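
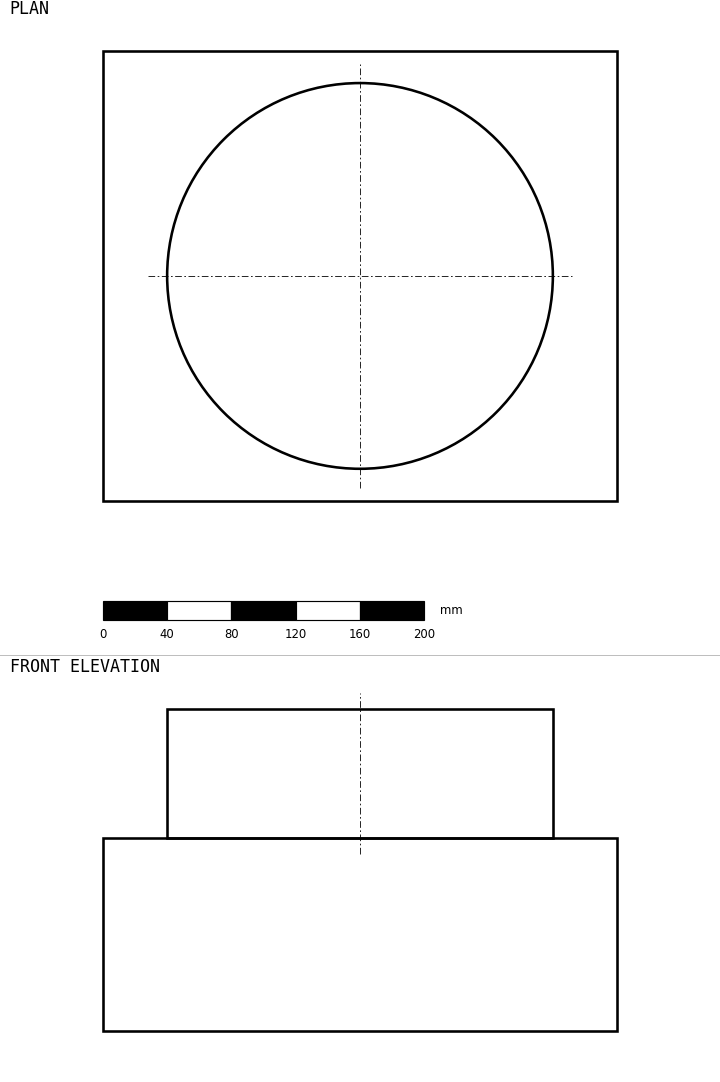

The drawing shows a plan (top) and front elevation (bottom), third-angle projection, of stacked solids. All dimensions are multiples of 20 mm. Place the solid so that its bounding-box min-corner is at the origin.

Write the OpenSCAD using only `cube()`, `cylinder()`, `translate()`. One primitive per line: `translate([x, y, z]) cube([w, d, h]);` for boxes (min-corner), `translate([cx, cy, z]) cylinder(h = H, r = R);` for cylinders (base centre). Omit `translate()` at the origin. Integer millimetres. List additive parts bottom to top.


cube([320, 280, 120]);
translate([160, 140, 120]) cylinder(h = 80, r = 120);


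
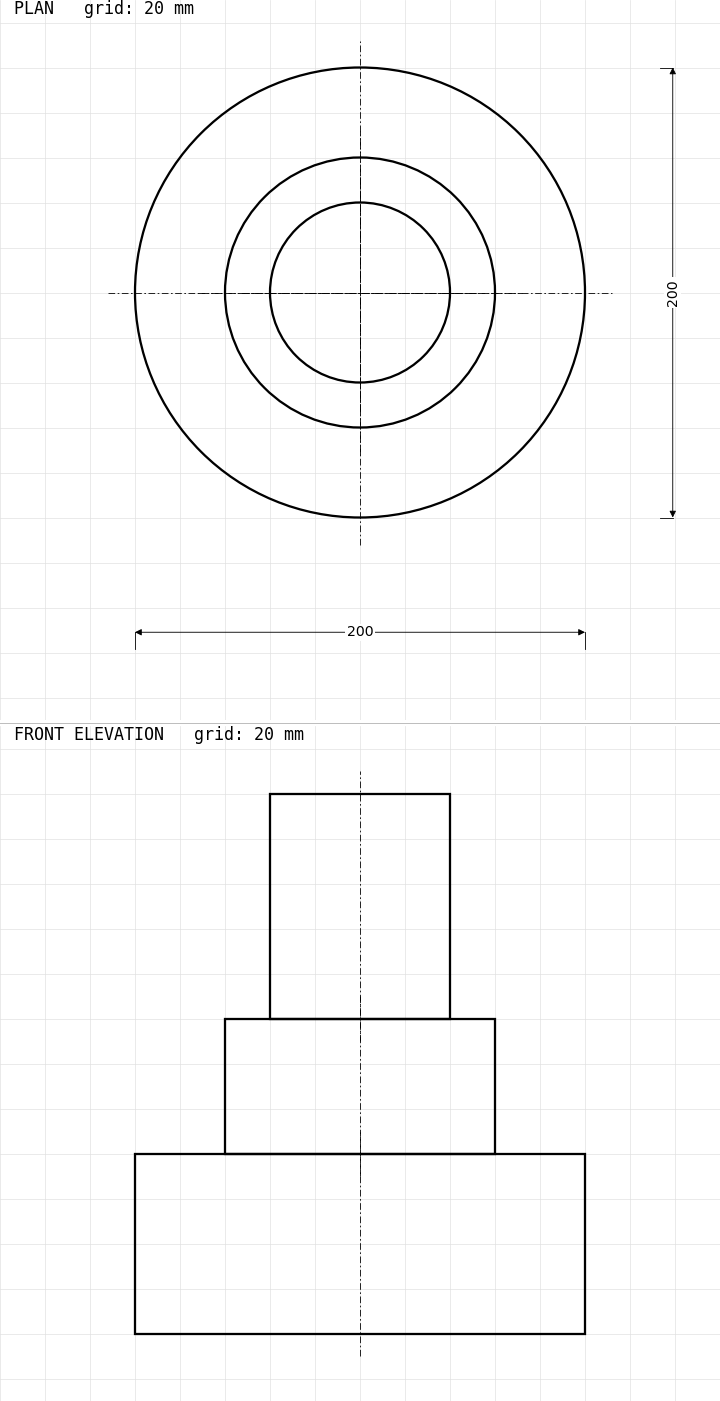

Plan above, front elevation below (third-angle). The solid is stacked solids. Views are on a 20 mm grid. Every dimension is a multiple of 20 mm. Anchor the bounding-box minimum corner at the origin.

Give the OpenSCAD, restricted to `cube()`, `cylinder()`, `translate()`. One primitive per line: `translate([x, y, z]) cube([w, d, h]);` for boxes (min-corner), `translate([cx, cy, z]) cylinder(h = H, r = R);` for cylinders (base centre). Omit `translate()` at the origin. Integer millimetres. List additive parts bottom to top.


translate([100, 100, 0]) cylinder(h = 80, r = 100);
translate([100, 100, 80]) cylinder(h = 60, r = 60);
translate([100, 100, 140]) cylinder(h = 100, r = 40);


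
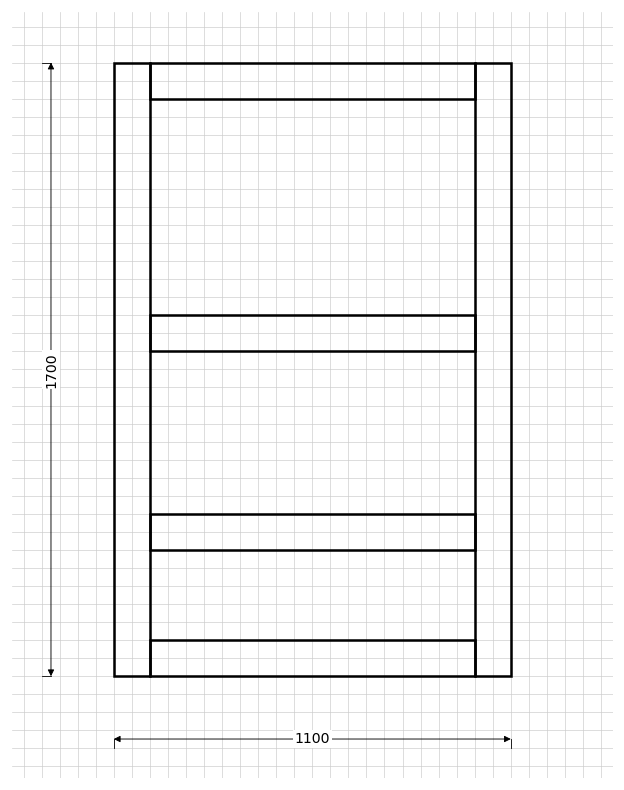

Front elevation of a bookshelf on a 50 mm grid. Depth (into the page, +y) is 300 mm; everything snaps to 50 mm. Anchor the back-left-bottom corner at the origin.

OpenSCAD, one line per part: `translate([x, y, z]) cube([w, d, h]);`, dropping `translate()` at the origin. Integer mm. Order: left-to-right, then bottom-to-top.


cube([100, 300, 1700]);
translate([100, 0, 0]) cube([900, 300, 100]);
translate([100, 0, 350]) cube([900, 300, 100]);
translate([100, 0, 900]) cube([900, 300, 100]);
translate([100, 0, 1600]) cube([900, 300, 100]);
translate([1000, 0, 0]) cube([100, 300, 1700]);


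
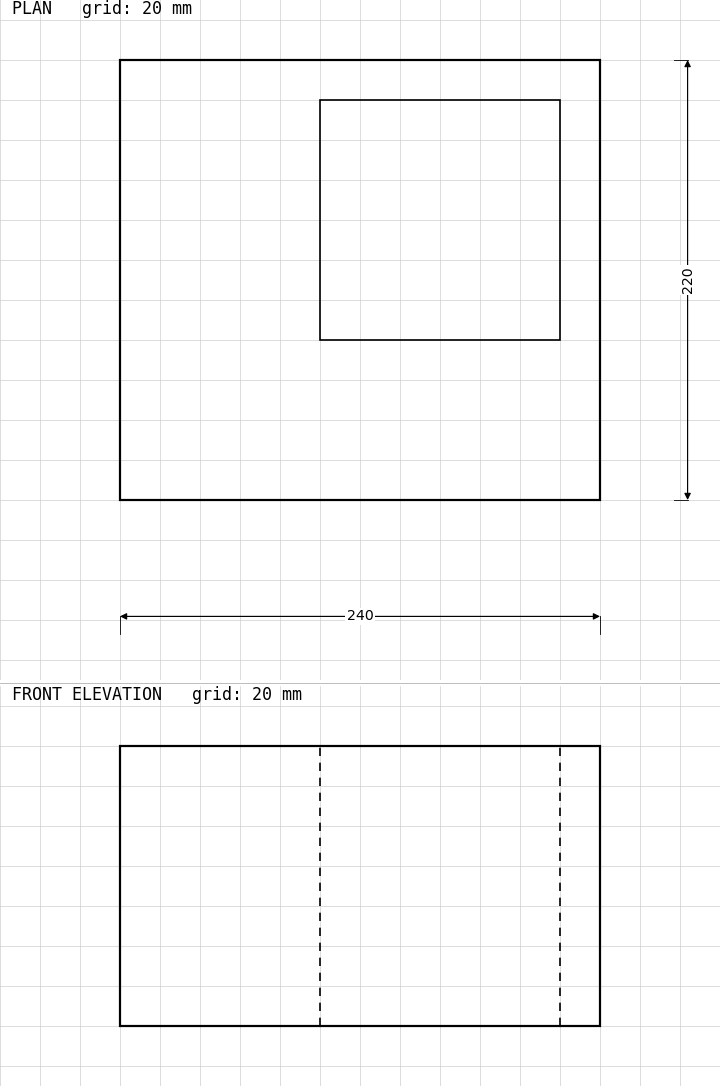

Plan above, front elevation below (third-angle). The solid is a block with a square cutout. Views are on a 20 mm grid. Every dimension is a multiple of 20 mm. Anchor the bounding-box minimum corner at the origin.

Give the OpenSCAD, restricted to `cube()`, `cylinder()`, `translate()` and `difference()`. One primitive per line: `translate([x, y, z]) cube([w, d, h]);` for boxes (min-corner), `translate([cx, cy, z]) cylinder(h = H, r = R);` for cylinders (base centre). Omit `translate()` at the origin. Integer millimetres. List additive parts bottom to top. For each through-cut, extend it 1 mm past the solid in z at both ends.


difference() {
  cube([240, 220, 140]);
  translate([100, 80, -1]) cube([120, 120, 142]);
}


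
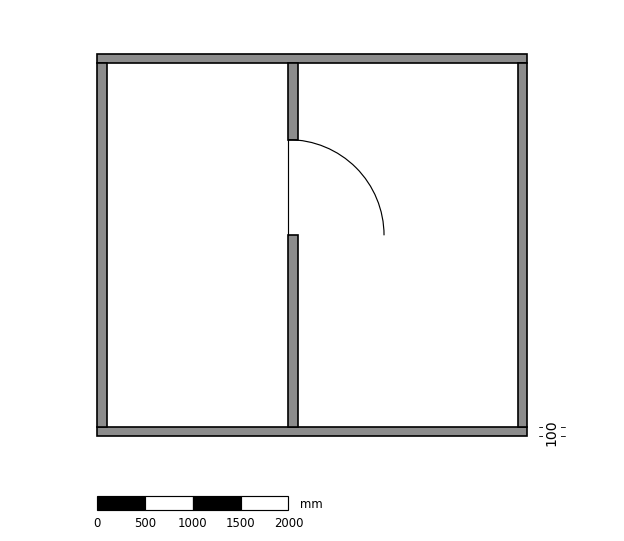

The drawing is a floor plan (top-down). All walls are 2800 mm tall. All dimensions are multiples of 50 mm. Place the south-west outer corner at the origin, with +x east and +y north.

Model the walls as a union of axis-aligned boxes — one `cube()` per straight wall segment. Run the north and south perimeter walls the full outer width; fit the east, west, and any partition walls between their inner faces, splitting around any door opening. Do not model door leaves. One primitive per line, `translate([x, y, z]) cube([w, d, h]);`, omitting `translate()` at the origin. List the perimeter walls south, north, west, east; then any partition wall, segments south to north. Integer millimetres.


cube([4500, 100, 2800]);
translate([0, 3900, 0]) cube([4500, 100, 2800]);
translate([0, 100, 0]) cube([100, 3800, 2800]);
translate([4400, 100, 0]) cube([100, 3800, 2800]);
translate([2000, 100, 0]) cube([100, 2000, 2800]);
translate([2000, 3100, 0]) cube([100, 800, 2800]);


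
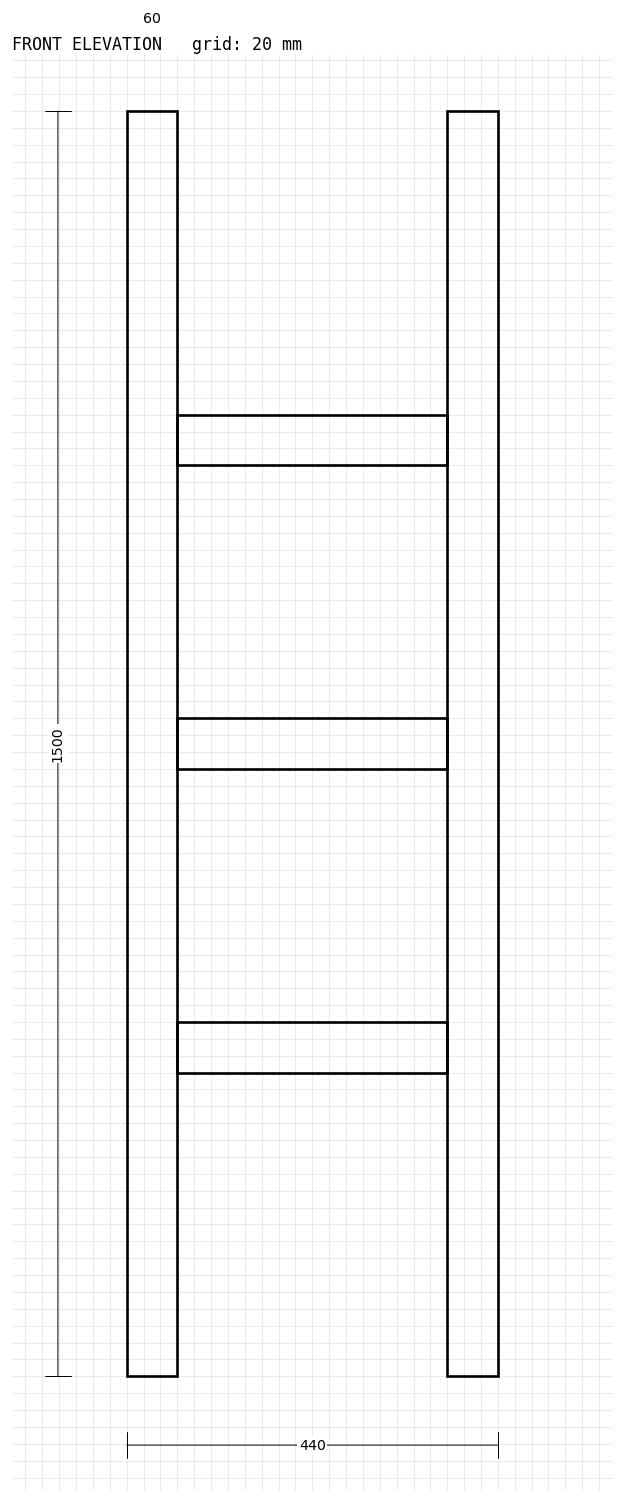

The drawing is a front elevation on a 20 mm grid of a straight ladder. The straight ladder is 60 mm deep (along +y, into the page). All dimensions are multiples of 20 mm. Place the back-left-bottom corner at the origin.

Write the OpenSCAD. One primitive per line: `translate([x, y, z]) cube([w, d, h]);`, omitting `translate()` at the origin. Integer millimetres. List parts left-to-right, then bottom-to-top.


cube([60, 60, 1500]);
translate([60, 0, 360]) cube([320, 60, 60]);
translate([60, 0, 720]) cube([320, 60, 60]);
translate([60, 0, 1080]) cube([320, 60, 60]);
translate([380, 0, 0]) cube([60, 60, 1500]);


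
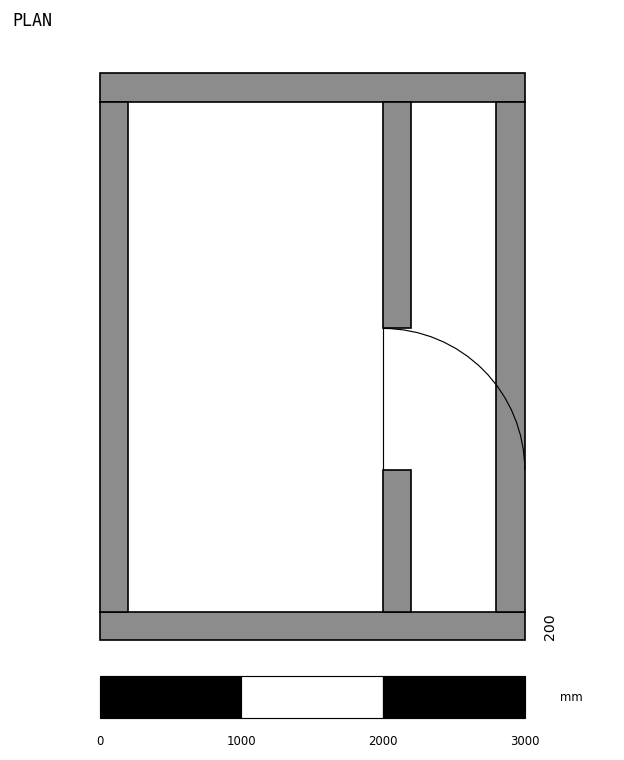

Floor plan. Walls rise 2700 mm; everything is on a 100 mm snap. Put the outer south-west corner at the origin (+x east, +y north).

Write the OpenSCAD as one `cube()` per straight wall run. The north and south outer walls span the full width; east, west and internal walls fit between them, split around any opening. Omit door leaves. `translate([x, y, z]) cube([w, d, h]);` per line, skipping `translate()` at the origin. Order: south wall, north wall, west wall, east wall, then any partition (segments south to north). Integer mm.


cube([3000, 200, 2700]);
translate([0, 3800, 0]) cube([3000, 200, 2700]);
translate([0, 200, 0]) cube([200, 3600, 2700]);
translate([2800, 200, 0]) cube([200, 3600, 2700]);
translate([2000, 200, 0]) cube([200, 1000, 2700]);
translate([2000, 2200, 0]) cube([200, 1600, 2700]);


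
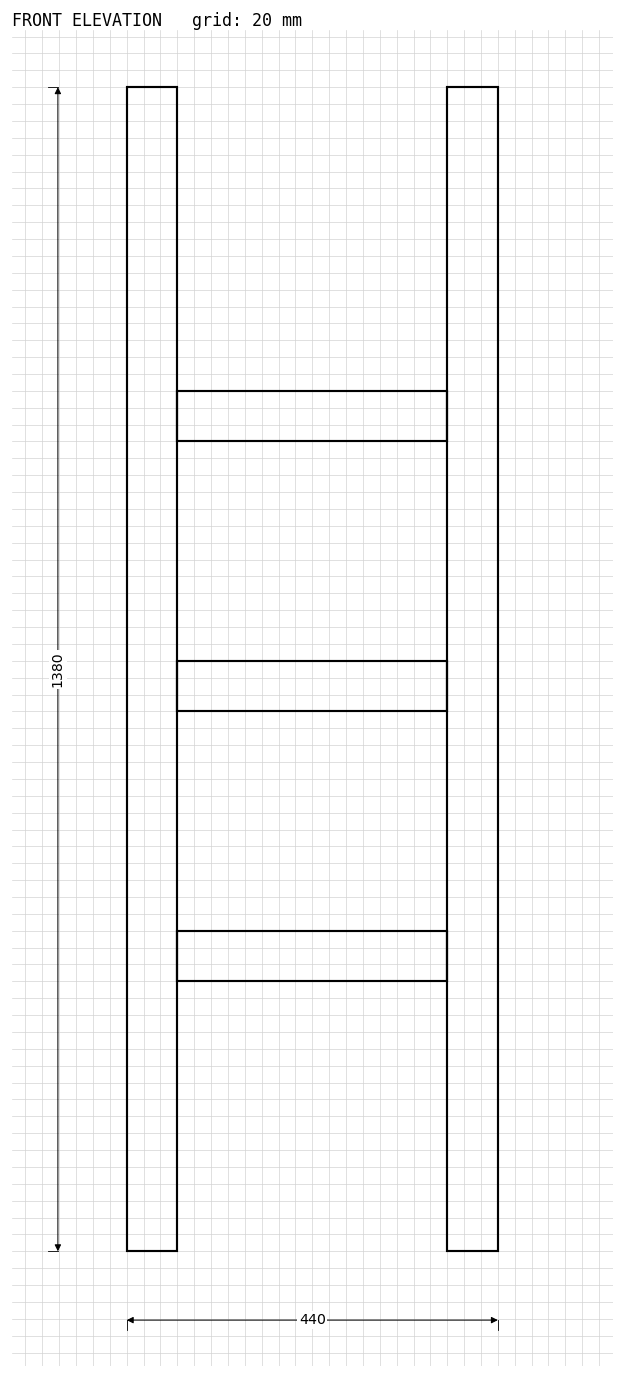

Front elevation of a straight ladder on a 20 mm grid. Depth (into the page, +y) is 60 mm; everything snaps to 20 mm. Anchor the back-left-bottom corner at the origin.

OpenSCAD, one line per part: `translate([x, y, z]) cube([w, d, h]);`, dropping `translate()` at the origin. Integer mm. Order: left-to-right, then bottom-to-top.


cube([60, 60, 1380]);
translate([60, 0, 320]) cube([320, 60, 60]);
translate([60, 0, 640]) cube([320, 60, 60]);
translate([60, 0, 960]) cube([320, 60, 60]);
translate([380, 0, 0]) cube([60, 60, 1380]);


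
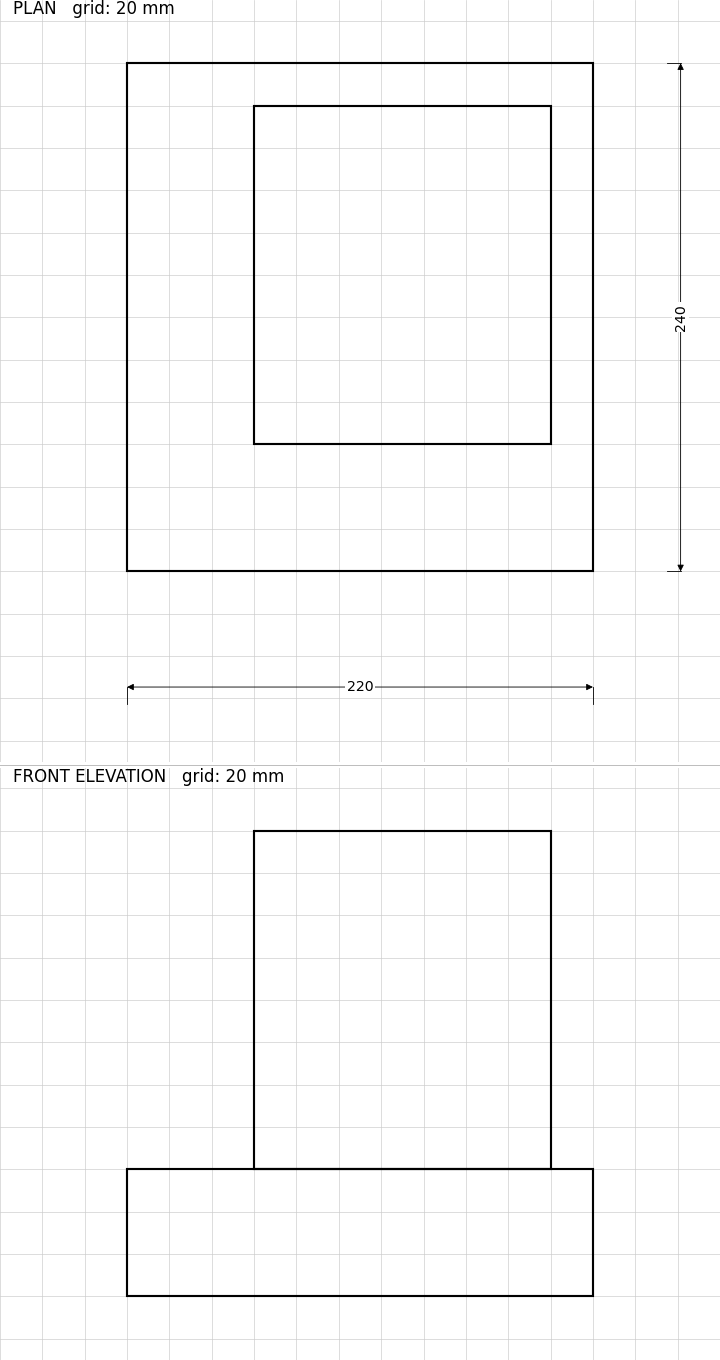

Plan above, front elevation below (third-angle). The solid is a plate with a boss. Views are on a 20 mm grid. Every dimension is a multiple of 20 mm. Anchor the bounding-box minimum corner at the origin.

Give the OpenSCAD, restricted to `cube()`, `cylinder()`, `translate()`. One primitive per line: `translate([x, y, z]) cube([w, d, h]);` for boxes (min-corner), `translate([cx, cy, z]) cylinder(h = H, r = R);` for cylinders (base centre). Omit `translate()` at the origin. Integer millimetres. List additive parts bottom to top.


cube([220, 240, 60]);
translate([60, 60, 60]) cube([140, 160, 160]);


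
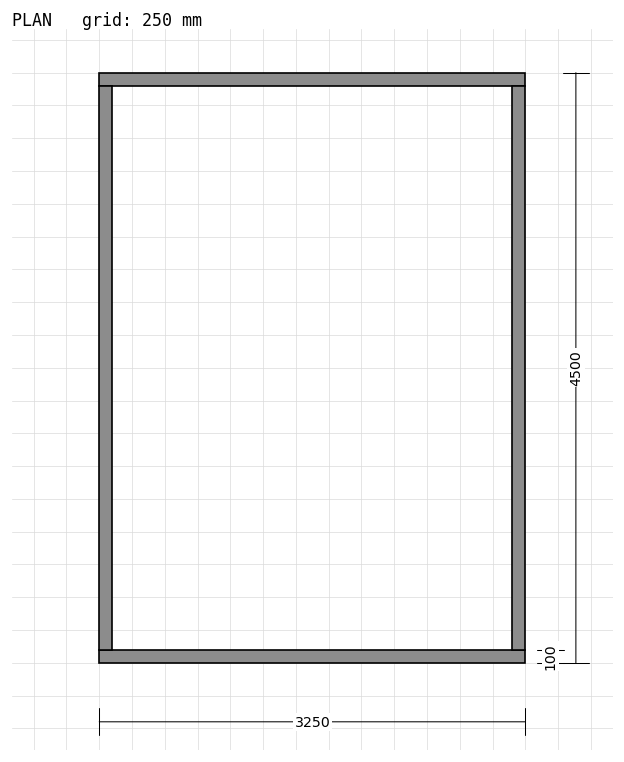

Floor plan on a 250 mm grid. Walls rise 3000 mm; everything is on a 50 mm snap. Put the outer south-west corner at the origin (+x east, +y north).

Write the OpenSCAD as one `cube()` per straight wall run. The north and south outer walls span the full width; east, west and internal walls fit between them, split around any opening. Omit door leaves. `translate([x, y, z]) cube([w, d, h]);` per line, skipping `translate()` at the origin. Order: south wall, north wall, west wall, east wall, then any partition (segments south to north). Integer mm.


cube([3250, 100, 3000]);
translate([0, 4400, 0]) cube([3250, 100, 3000]);
translate([0, 100, 0]) cube([100, 4300, 3000]);
translate([3150, 100, 0]) cube([100, 4300, 3000]);


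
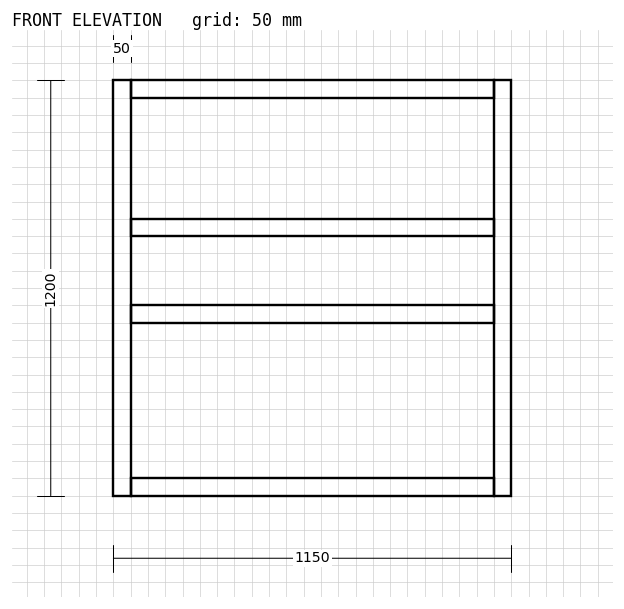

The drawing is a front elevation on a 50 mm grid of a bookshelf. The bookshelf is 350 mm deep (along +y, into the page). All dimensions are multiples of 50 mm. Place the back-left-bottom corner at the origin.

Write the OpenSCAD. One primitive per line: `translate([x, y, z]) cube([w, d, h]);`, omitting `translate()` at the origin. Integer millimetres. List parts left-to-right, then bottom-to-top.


cube([50, 350, 1200]);
translate([50, 0, 0]) cube([1050, 350, 50]);
translate([50, 0, 500]) cube([1050, 350, 50]);
translate([50, 0, 750]) cube([1050, 350, 50]);
translate([50, 0, 1150]) cube([1050, 350, 50]);
translate([1100, 0, 0]) cube([50, 350, 1200]);


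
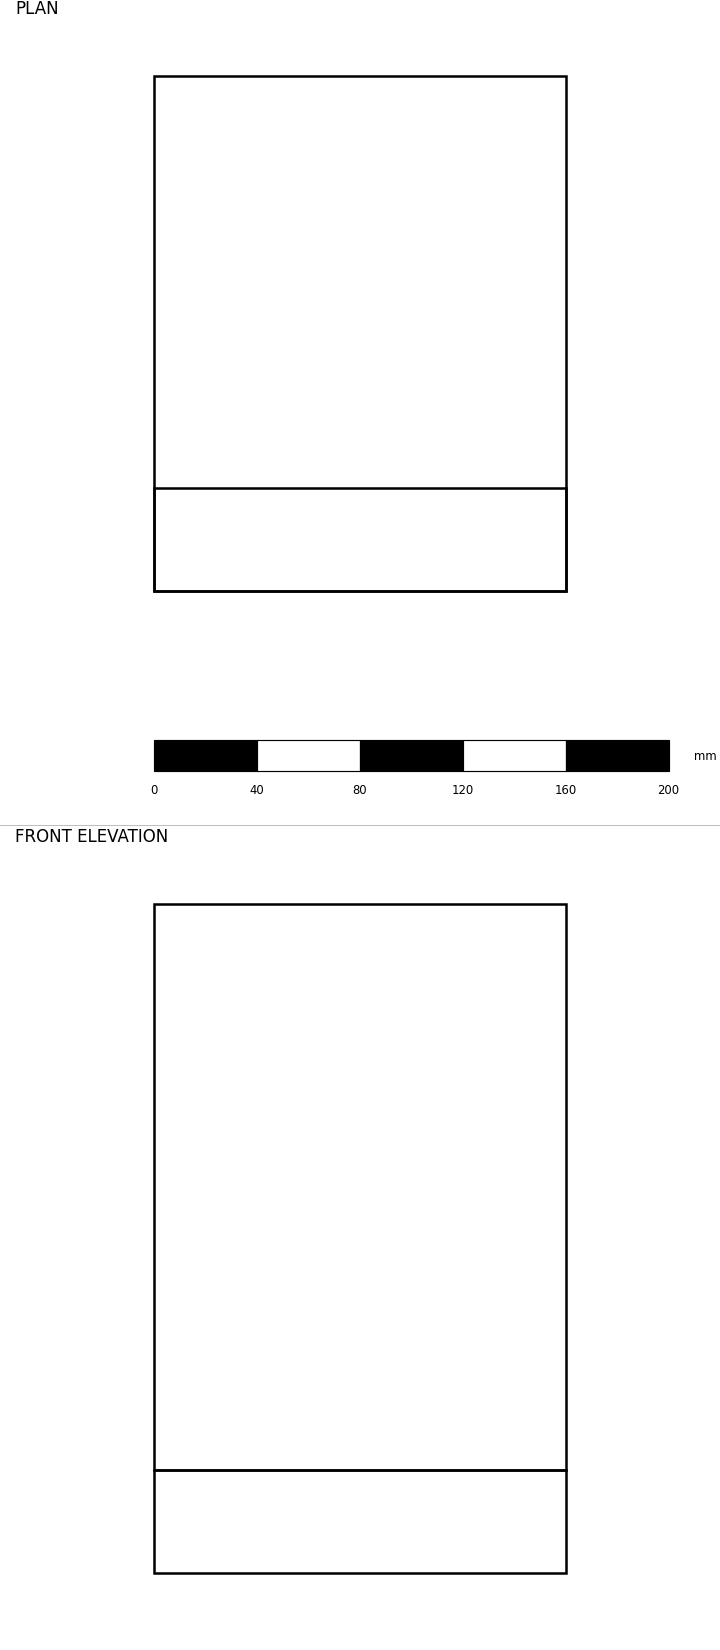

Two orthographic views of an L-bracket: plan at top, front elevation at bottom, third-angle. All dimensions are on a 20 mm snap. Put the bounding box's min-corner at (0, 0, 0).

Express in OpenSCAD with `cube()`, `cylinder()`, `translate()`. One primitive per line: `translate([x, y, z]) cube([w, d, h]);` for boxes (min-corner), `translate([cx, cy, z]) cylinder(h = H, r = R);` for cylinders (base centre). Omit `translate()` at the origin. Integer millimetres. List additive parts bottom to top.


cube([160, 200, 40]);
translate([0, 0, 40]) cube([160, 40, 220]);


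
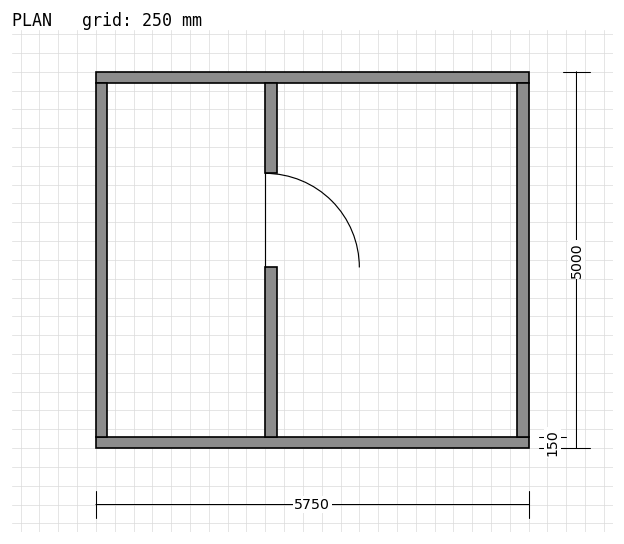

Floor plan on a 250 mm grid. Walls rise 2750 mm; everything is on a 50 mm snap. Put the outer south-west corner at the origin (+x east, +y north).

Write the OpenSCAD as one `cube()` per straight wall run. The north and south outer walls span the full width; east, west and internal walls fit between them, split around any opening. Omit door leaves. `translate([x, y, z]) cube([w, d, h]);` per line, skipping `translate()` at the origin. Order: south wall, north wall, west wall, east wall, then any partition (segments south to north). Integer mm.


cube([5750, 150, 2750]);
translate([0, 4850, 0]) cube([5750, 150, 2750]);
translate([0, 150, 0]) cube([150, 4700, 2750]);
translate([5600, 150, 0]) cube([150, 4700, 2750]);
translate([2250, 150, 0]) cube([150, 2250, 2750]);
translate([2250, 3650, 0]) cube([150, 1200, 2750]);


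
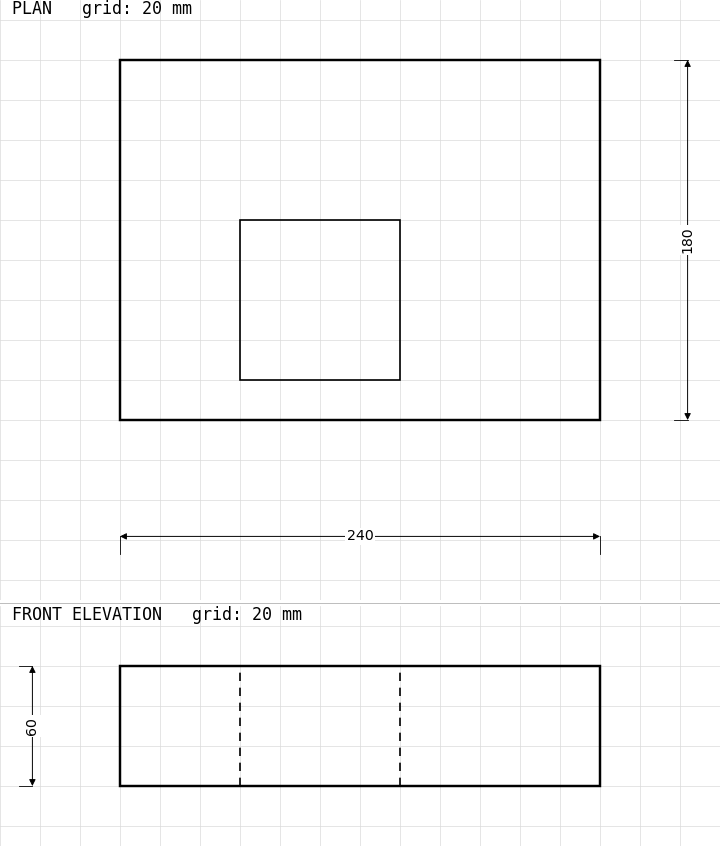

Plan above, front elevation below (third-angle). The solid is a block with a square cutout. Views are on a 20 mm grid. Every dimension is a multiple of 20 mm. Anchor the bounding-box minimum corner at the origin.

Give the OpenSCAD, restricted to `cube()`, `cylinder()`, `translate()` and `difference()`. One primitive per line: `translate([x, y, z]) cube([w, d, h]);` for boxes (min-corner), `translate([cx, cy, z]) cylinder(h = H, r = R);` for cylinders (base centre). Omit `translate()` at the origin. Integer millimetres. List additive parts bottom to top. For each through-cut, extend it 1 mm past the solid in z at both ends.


difference() {
  cube([240, 180, 60]);
  translate([60, 20, -1]) cube([80, 80, 62]);
}


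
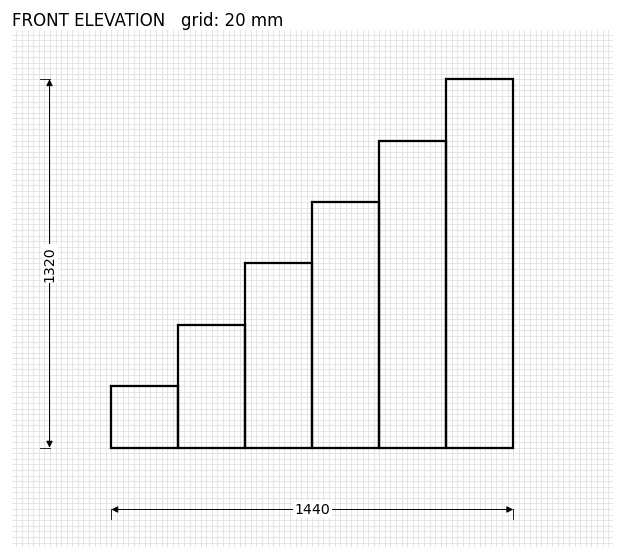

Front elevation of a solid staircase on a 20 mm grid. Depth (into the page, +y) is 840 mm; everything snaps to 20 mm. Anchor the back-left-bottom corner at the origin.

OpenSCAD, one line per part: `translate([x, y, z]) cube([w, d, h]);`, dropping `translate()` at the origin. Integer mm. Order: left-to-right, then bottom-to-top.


cube([240, 840, 220]);
translate([240, 0, 0]) cube([240, 840, 440]);
translate([480, 0, 0]) cube([240, 840, 660]);
translate([720, 0, 0]) cube([240, 840, 880]);
translate([960, 0, 0]) cube([240, 840, 1100]);
translate([1200, 0, 0]) cube([240, 840, 1320]);


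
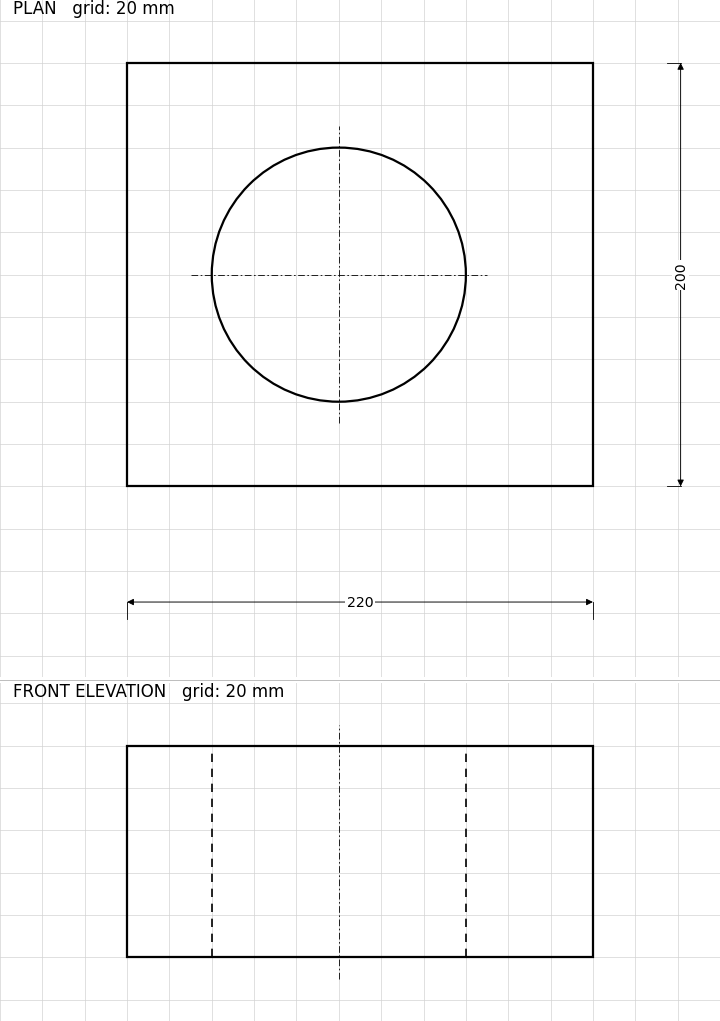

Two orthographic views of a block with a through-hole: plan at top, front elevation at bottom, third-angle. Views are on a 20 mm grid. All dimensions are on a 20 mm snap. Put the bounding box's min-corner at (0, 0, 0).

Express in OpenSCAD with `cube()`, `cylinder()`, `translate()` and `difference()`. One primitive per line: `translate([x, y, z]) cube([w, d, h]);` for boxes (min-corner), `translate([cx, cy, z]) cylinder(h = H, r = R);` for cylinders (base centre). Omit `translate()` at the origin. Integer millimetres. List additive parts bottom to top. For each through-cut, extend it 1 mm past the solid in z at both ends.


difference() {
  cube([220, 200, 100]);
  translate([100, 100, -1]) cylinder(h = 102, r = 60);
}


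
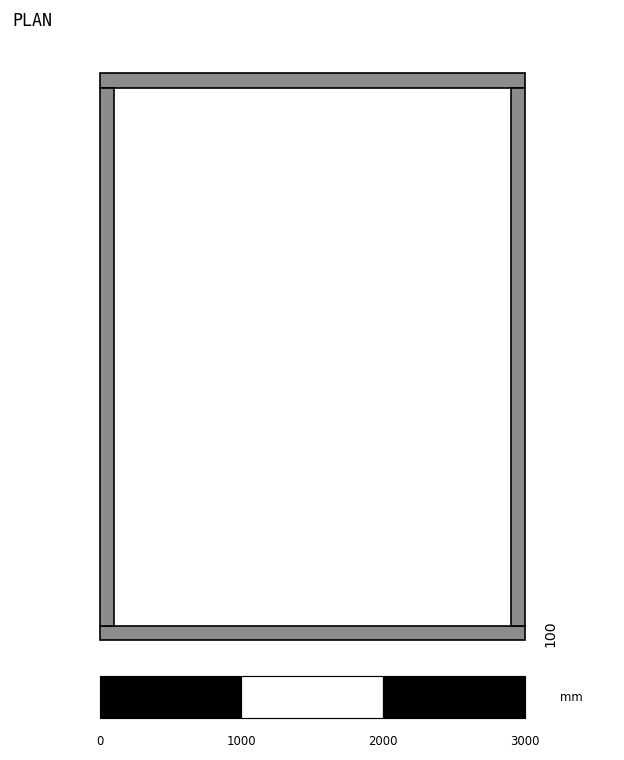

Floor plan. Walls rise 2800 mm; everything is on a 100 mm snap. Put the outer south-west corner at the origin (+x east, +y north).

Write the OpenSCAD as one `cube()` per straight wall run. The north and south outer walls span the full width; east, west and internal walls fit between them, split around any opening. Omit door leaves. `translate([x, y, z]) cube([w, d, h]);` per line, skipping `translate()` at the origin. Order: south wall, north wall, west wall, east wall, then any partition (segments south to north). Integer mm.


cube([3000, 100, 2800]);
translate([0, 3900, 0]) cube([3000, 100, 2800]);
translate([0, 100, 0]) cube([100, 3800, 2800]);
translate([2900, 100, 0]) cube([100, 3800, 2800]);


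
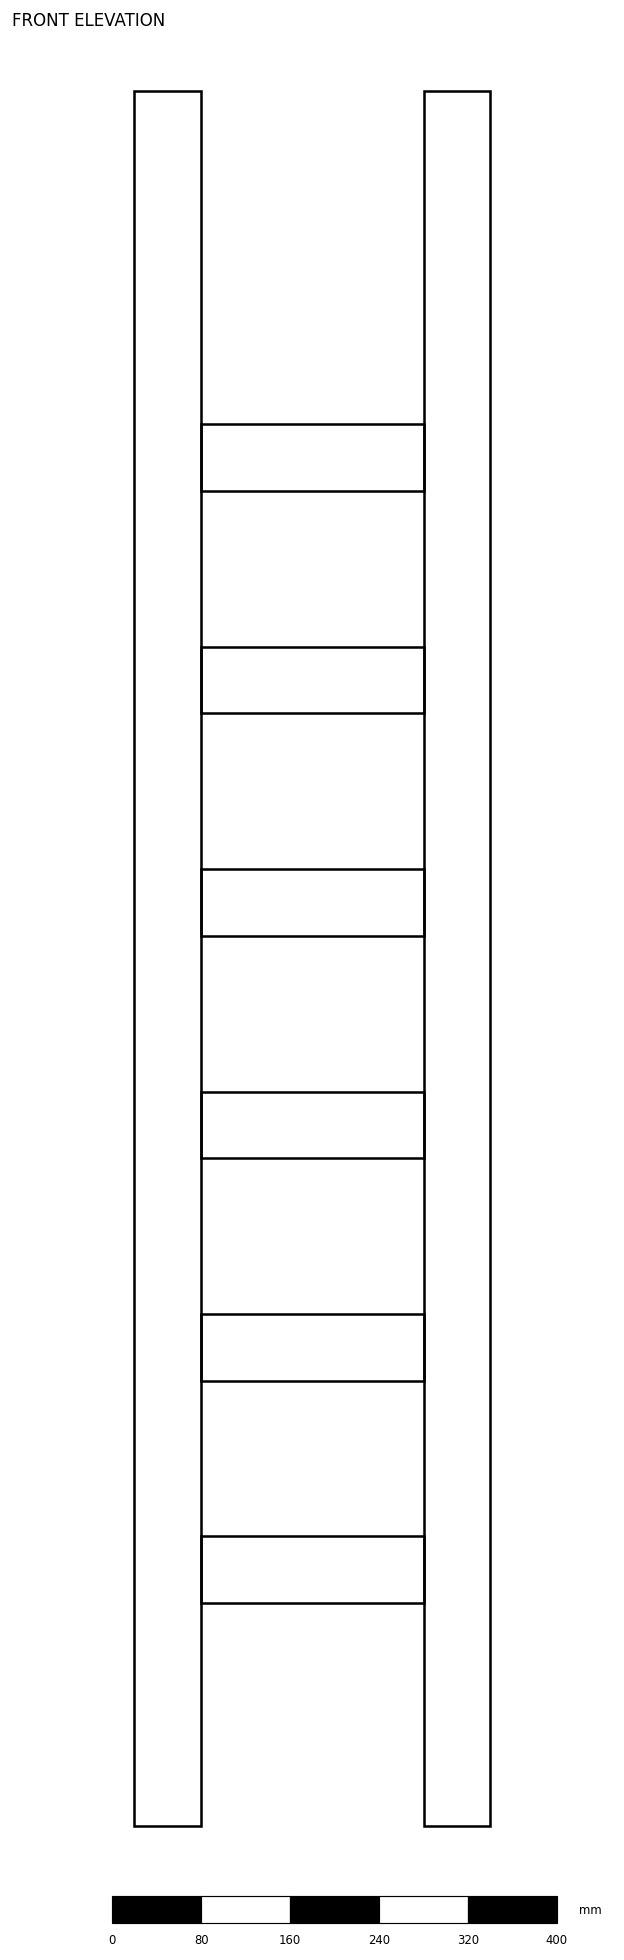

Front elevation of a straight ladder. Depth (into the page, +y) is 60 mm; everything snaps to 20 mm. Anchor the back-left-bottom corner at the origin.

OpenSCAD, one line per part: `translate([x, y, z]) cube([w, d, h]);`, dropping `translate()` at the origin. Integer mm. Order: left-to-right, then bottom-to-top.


cube([60, 60, 1560]);
translate([60, 0, 200]) cube([200, 60, 60]);
translate([60, 0, 400]) cube([200, 60, 60]);
translate([60, 0, 600]) cube([200, 60, 60]);
translate([60, 0, 800]) cube([200, 60, 60]);
translate([60, 0, 1000]) cube([200, 60, 60]);
translate([60, 0, 1200]) cube([200, 60, 60]);
translate([260, 0, 0]) cube([60, 60, 1560]);


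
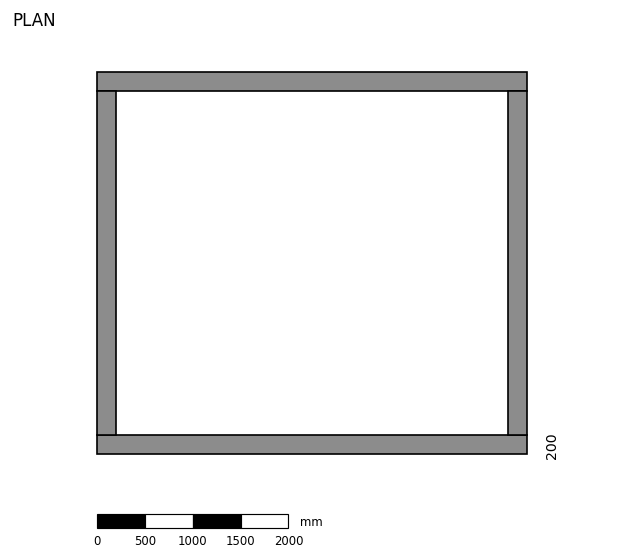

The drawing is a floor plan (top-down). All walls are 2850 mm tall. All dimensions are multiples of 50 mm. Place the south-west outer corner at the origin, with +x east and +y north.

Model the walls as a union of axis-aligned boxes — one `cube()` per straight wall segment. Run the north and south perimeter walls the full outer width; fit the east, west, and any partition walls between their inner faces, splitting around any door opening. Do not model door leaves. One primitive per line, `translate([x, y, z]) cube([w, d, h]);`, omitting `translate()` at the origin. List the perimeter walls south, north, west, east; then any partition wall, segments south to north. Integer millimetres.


cube([4500, 200, 2850]);
translate([0, 3800, 0]) cube([4500, 200, 2850]);
translate([0, 200, 0]) cube([200, 3600, 2850]);
translate([4300, 200, 0]) cube([200, 3600, 2850]);


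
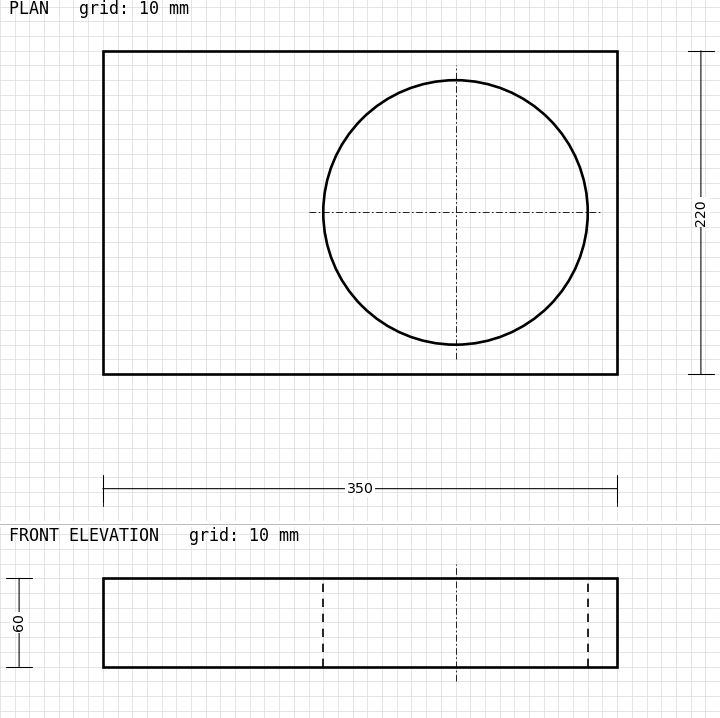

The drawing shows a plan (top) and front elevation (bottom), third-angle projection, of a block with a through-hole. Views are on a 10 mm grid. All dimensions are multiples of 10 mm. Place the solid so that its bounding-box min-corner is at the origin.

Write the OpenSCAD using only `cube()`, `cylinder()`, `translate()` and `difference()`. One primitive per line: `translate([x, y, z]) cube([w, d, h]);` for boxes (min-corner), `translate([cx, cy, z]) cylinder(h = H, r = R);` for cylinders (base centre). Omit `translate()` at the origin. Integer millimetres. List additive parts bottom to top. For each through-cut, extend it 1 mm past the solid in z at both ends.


difference() {
  cube([350, 220, 60]);
  translate([240, 110, -1]) cylinder(h = 62, r = 90);
}


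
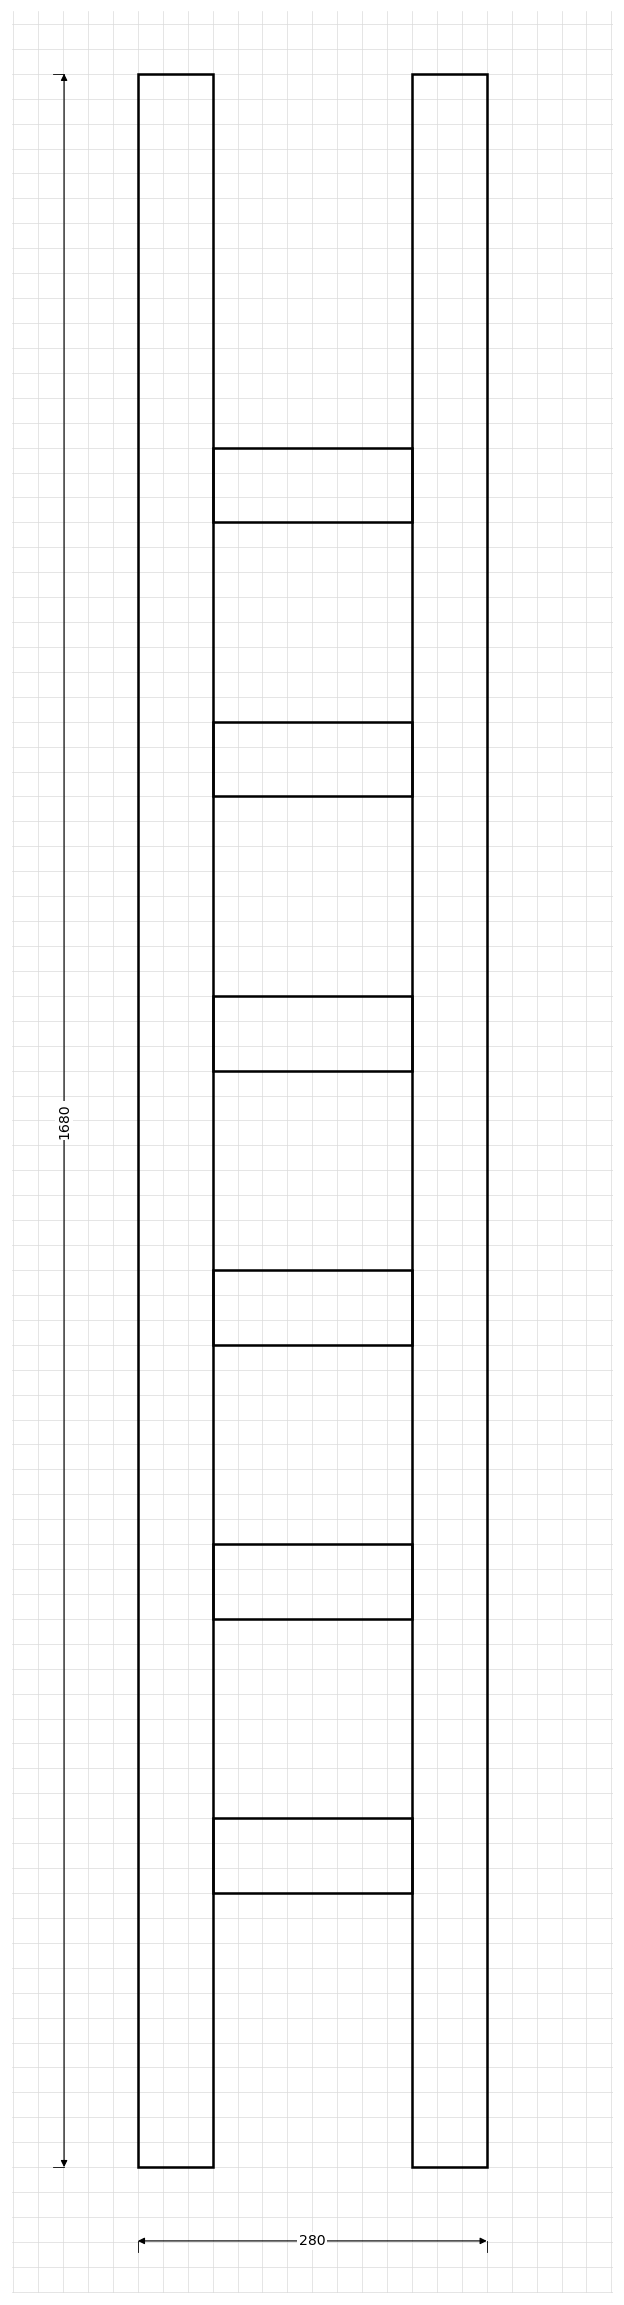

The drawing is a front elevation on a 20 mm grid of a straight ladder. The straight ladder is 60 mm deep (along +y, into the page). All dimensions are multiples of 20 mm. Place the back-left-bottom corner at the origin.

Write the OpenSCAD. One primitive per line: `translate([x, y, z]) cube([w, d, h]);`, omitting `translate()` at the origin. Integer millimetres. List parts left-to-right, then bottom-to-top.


cube([60, 60, 1680]);
translate([60, 0, 220]) cube([160, 60, 60]);
translate([60, 0, 440]) cube([160, 60, 60]);
translate([60, 0, 660]) cube([160, 60, 60]);
translate([60, 0, 880]) cube([160, 60, 60]);
translate([60, 0, 1100]) cube([160, 60, 60]);
translate([60, 0, 1320]) cube([160, 60, 60]);
translate([220, 0, 0]) cube([60, 60, 1680]);


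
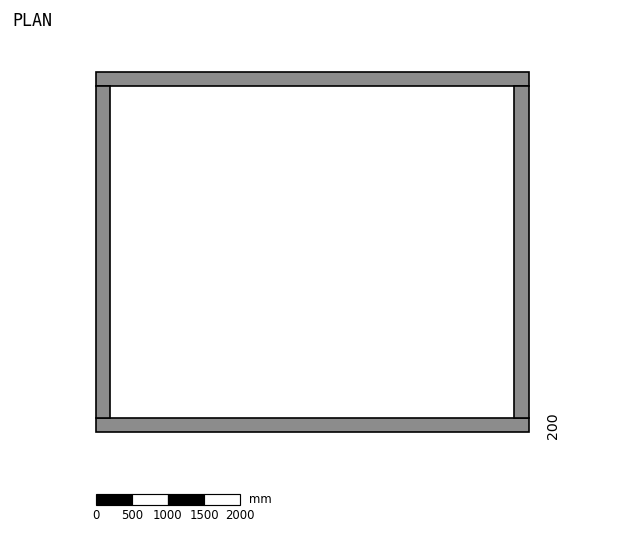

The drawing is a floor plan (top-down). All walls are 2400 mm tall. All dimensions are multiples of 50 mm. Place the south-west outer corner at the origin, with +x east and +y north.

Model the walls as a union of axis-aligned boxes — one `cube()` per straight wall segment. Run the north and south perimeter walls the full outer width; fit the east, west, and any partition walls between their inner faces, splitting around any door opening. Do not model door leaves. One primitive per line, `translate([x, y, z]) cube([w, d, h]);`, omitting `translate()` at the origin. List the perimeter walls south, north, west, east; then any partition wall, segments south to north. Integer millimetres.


cube([6000, 200, 2400]);
translate([0, 4800, 0]) cube([6000, 200, 2400]);
translate([0, 200, 0]) cube([200, 4600, 2400]);
translate([5800, 200, 0]) cube([200, 4600, 2400]);


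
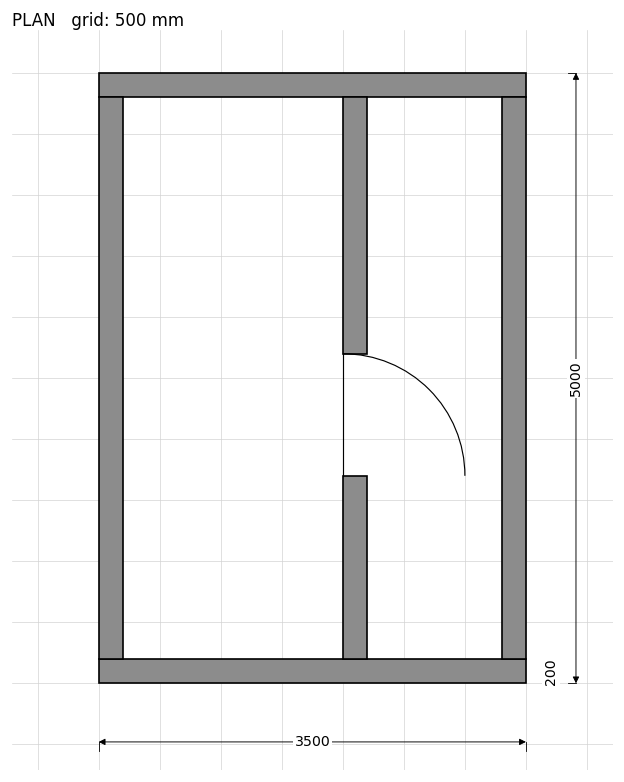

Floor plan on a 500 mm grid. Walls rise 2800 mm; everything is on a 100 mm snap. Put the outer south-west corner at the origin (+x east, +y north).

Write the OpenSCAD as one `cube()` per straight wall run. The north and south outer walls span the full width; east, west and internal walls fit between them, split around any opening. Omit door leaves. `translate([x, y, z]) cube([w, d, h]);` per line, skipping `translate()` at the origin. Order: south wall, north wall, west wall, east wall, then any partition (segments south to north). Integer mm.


cube([3500, 200, 2800]);
translate([0, 4800, 0]) cube([3500, 200, 2800]);
translate([0, 200, 0]) cube([200, 4600, 2800]);
translate([3300, 200, 0]) cube([200, 4600, 2800]);
translate([2000, 200, 0]) cube([200, 1500, 2800]);
translate([2000, 2700, 0]) cube([200, 2100, 2800]);


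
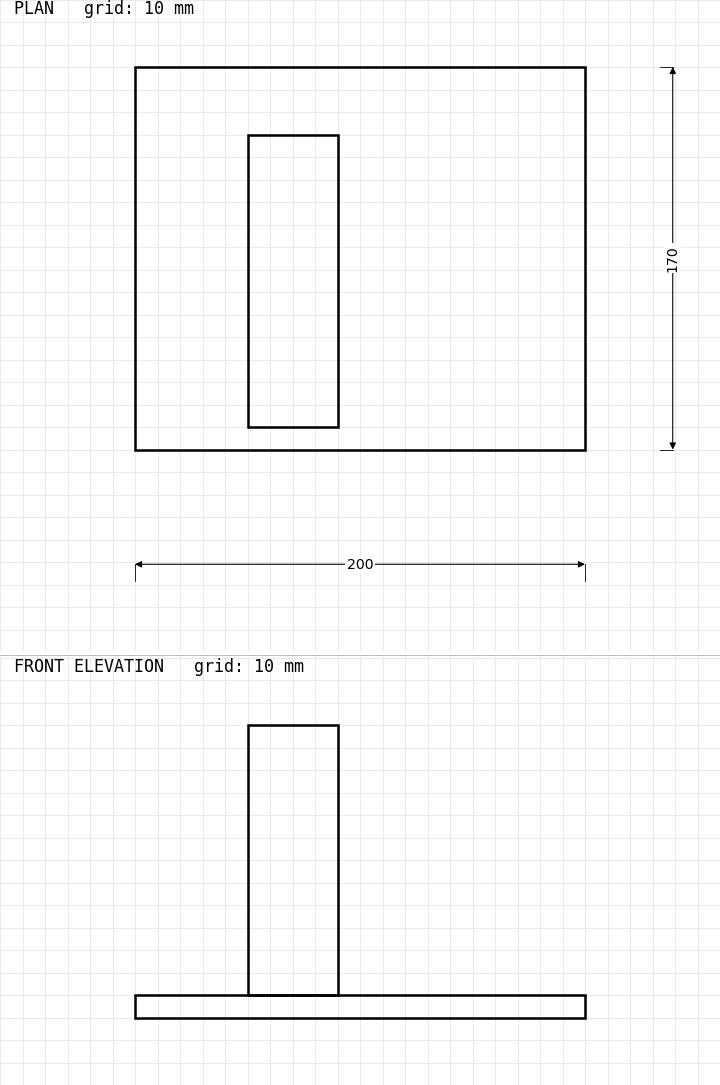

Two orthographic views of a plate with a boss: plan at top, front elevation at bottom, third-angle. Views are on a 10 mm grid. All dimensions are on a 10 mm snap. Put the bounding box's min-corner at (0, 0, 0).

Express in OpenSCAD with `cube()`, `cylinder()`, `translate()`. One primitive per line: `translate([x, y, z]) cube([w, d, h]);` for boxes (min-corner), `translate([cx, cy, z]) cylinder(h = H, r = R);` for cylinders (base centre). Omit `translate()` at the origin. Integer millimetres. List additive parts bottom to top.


cube([200, 170, 10]);
translate([50, 10, 10]) cube([40, 130, 120]);


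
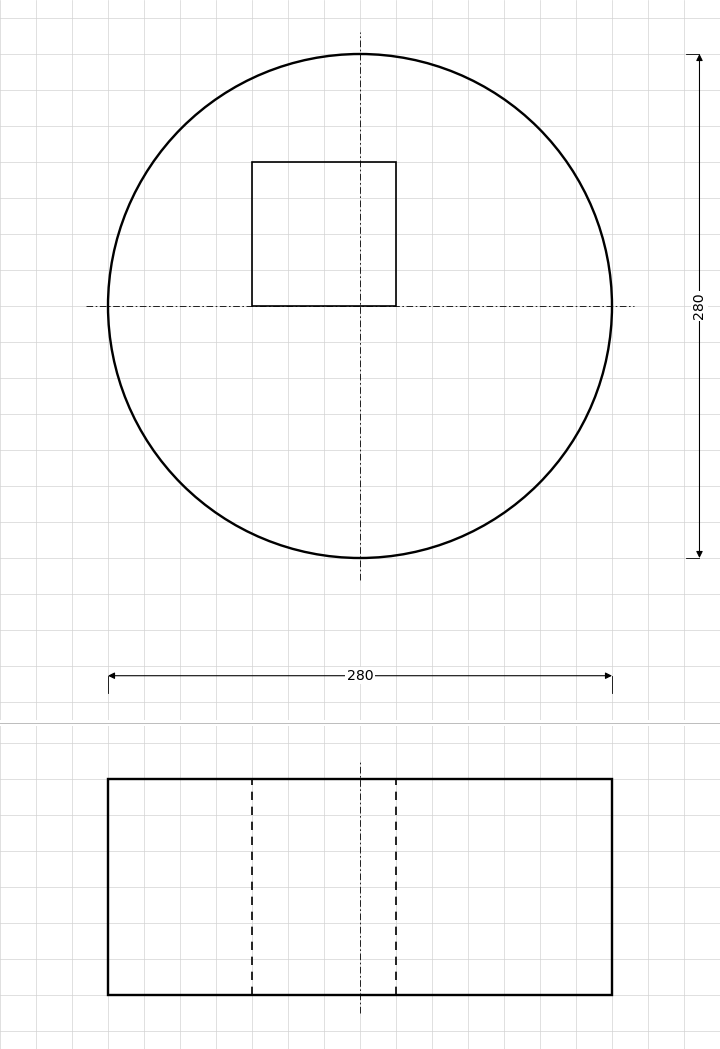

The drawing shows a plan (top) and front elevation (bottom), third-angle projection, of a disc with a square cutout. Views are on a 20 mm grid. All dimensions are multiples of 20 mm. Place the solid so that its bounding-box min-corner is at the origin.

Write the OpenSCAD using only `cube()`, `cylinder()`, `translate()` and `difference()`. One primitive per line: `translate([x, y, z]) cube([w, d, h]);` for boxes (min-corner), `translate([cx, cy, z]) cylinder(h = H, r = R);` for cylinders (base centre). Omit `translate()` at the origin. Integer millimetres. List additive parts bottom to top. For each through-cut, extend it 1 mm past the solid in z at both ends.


difference() {
  translate([140, 140, 0]) cylinder(h = 120, r = 140);
  translate([80, 140, -1]) cube([80, 80, 122]);
}


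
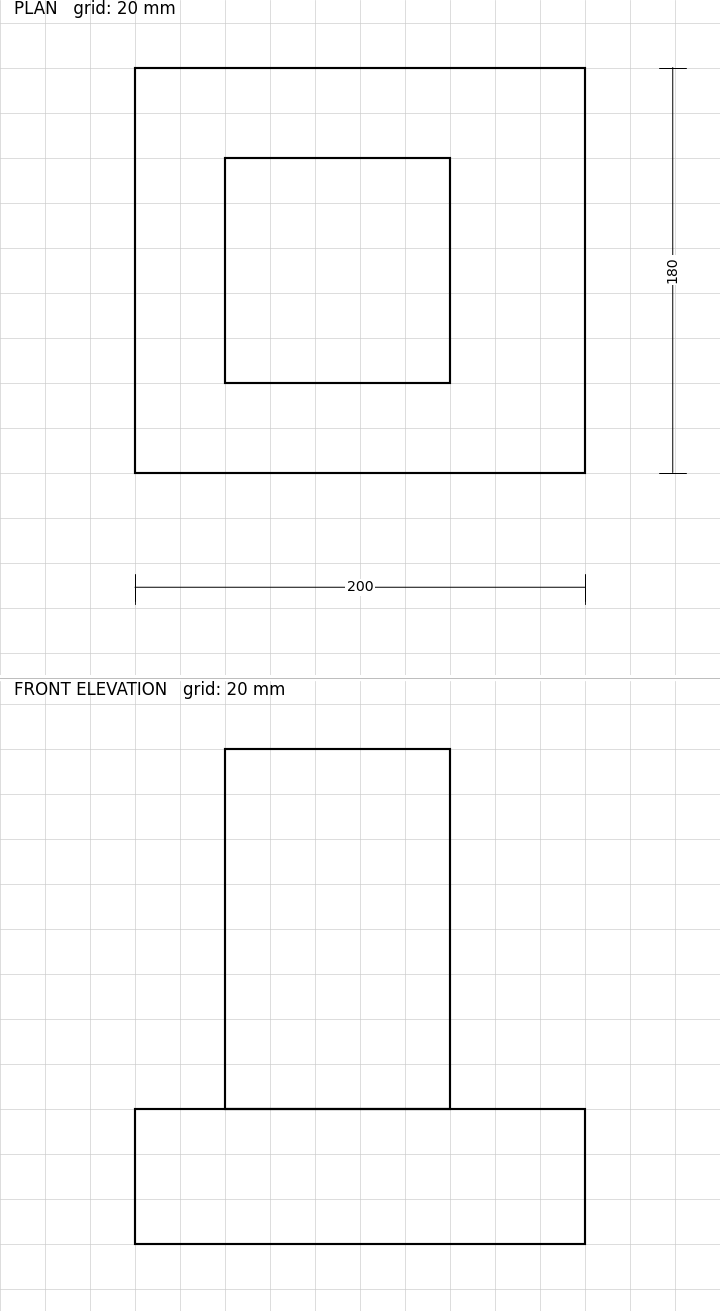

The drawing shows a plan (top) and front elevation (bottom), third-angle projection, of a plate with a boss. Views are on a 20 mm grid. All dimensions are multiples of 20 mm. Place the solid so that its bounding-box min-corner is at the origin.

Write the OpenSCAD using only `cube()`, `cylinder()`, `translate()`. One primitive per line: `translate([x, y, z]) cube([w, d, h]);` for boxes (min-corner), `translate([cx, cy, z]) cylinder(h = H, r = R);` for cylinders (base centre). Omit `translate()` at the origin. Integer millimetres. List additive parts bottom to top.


cube([200, 180, 60]);
translate([40, 40, 60]) cube([100, 100, 160]);


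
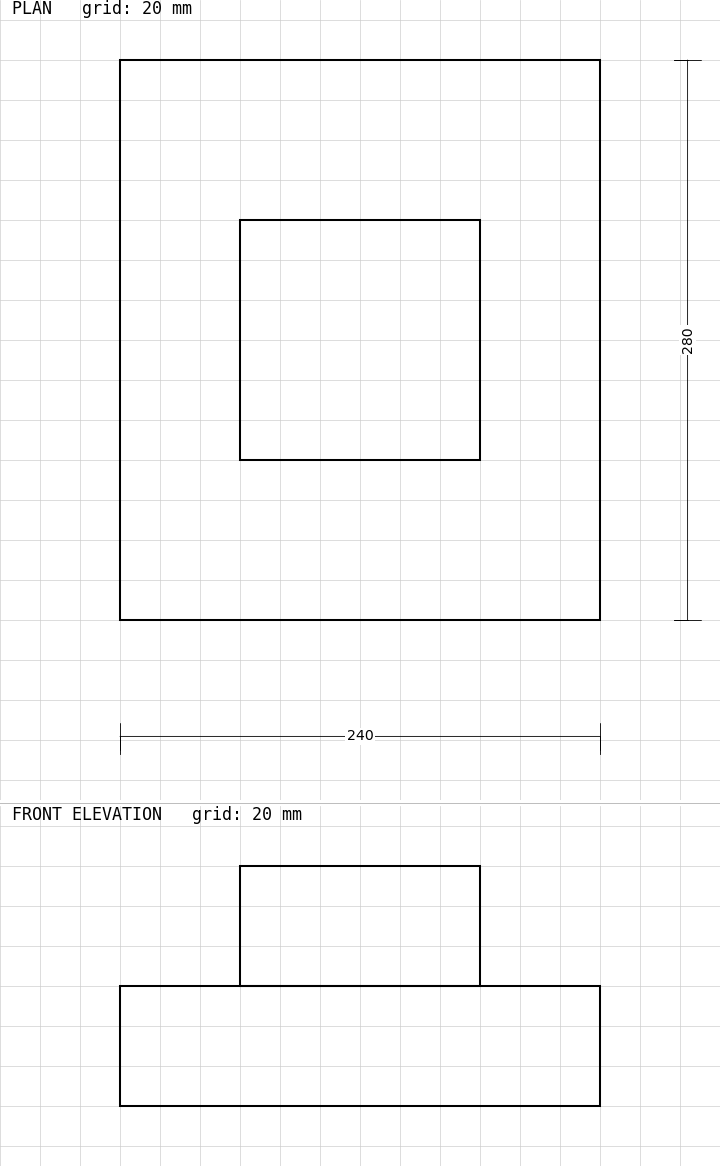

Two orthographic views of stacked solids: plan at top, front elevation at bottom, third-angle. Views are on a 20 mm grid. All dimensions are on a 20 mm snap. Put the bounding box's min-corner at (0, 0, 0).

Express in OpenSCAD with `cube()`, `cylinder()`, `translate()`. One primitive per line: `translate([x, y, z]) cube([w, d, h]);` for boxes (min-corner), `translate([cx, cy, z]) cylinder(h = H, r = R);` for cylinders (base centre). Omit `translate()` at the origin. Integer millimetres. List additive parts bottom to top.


cube([240, 280, 60]);
translate([60, 80, 60]) cube([120, 120, 60]);


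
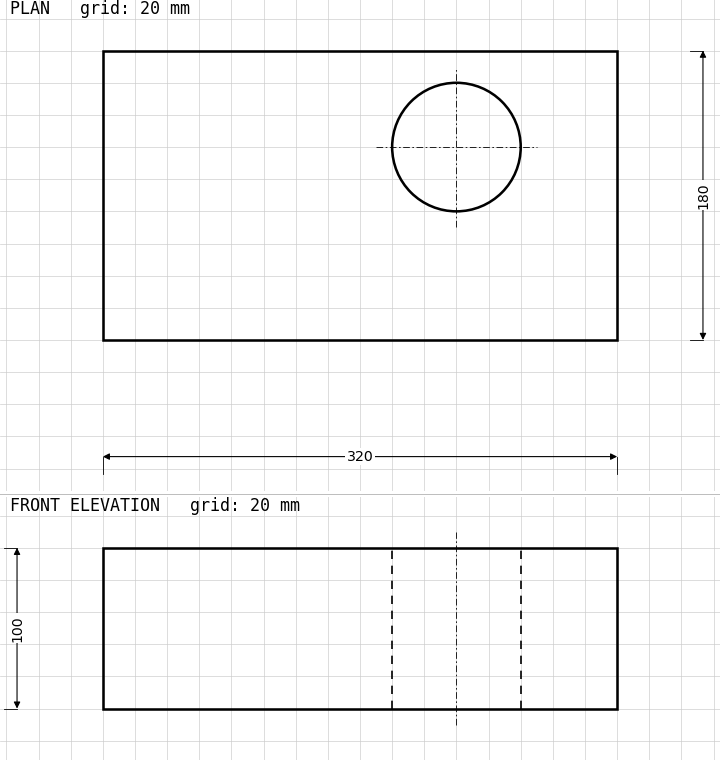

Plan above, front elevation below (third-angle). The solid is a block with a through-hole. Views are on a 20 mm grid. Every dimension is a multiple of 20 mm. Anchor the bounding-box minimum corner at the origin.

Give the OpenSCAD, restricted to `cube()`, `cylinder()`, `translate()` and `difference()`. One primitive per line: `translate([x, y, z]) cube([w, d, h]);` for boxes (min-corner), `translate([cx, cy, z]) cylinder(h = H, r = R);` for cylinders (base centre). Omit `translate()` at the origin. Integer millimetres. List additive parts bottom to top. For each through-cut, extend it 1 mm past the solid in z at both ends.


difference() {
  cube([320, 180, 100]);
  translate([220, 120, -1]) cylinder(h = 102, r = 40);
}


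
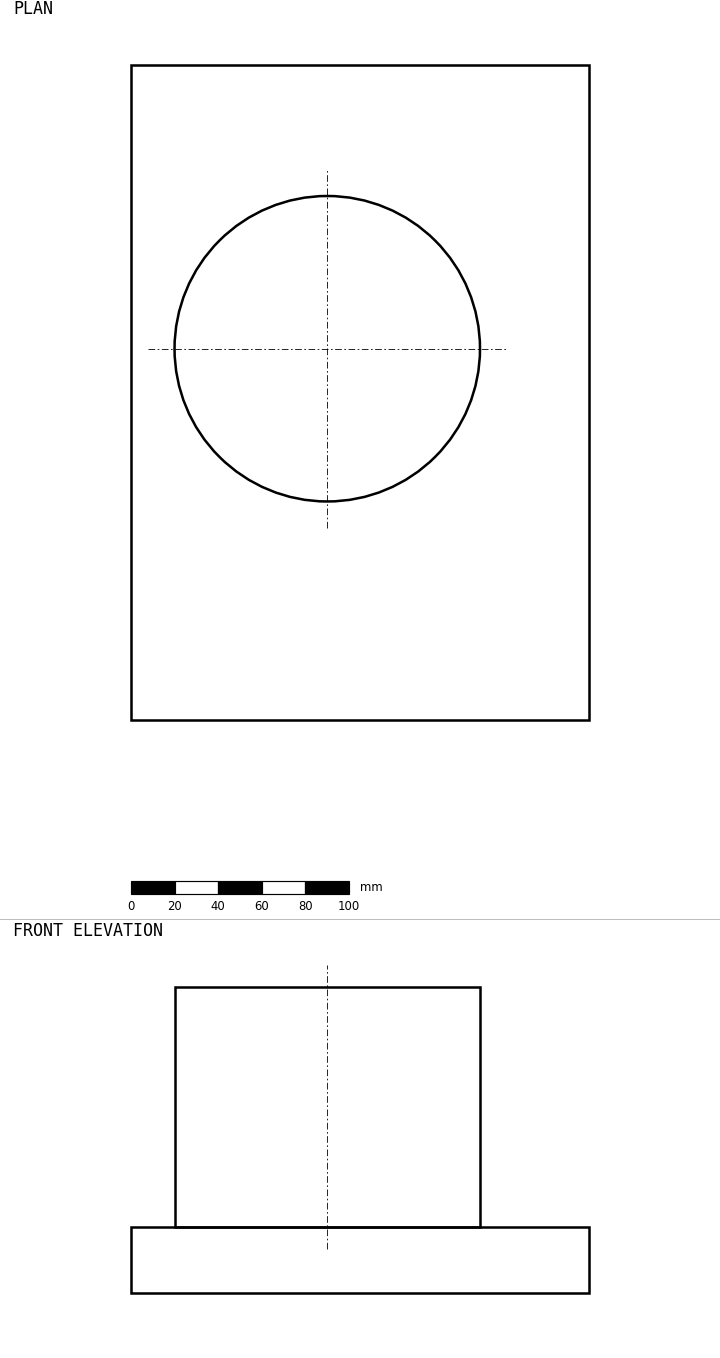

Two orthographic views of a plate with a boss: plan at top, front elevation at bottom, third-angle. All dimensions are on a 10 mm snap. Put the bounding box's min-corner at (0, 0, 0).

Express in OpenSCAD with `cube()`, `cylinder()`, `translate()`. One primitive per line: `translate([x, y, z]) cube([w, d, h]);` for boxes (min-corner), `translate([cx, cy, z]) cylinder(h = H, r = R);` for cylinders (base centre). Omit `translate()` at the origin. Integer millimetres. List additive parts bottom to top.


cube([210, 300, 30]);
translate([90, 170, 30]) cylinder(h = 110, r = 70);


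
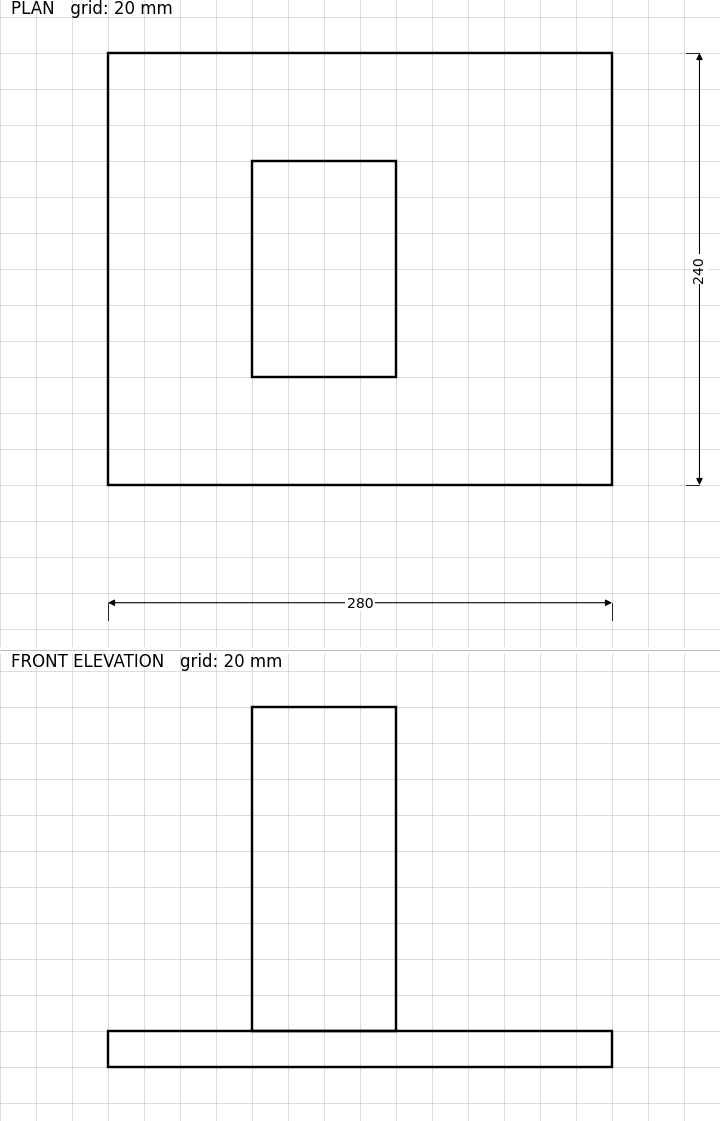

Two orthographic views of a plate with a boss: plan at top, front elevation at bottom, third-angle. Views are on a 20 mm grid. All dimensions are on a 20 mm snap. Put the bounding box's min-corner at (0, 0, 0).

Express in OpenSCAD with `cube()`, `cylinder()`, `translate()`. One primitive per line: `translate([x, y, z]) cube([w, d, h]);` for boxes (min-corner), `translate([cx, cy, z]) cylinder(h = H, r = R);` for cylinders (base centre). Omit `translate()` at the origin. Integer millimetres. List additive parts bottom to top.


cube([280, 240, 20]);
translate([80, 60, 20]) cube([80, 120, 180]);


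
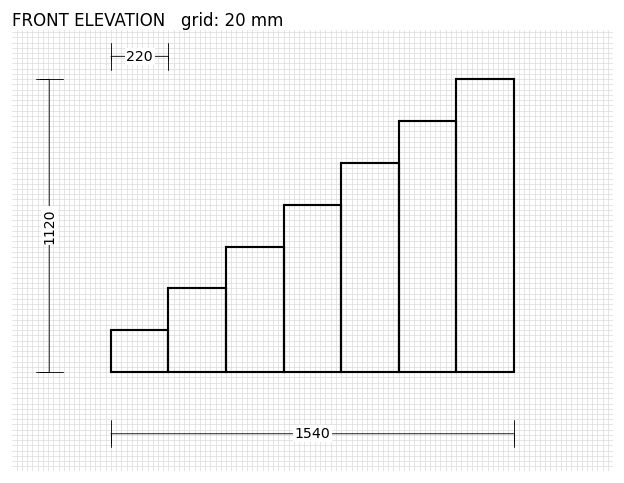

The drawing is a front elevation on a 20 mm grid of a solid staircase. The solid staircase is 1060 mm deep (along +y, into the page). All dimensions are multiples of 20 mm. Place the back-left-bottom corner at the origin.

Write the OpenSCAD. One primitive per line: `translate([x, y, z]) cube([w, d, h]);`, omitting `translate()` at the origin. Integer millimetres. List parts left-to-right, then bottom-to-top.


cube([220, 1060, 160]);
translate([220, 0, 0]) cube([220, 1060, 320]);
translate([440, 0, 0]) cube([220, 1060, 480]);
translate([660, 0, 0]) cube([220, 1060, 640]);
translate([880, 0, 0]) cube([220, 1060, 800]);
translate([1100, 0, 0]) cube([220, 1060, 960]);
translate([1320, 0, 0]) cube([220, 1060, 1120]);


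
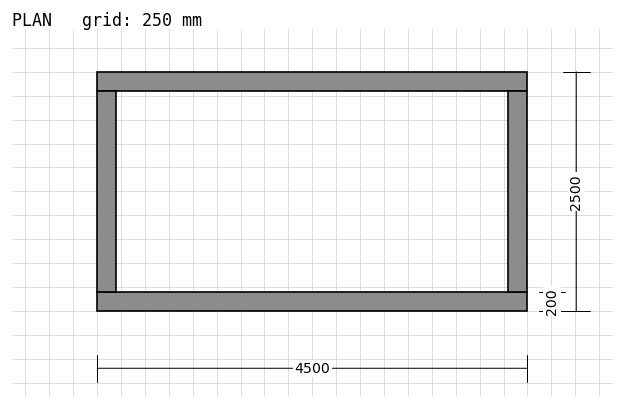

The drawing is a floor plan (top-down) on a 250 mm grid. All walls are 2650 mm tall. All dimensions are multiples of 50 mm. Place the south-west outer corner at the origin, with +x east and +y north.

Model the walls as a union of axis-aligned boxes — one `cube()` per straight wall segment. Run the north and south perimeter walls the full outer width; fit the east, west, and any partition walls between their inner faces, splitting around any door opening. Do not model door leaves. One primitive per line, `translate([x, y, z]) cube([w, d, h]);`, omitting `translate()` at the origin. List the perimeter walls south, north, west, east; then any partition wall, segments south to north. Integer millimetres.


cube([4500, 200, 2650]);
translate([0, 2300, 0]) cube([4500, 200, 2650]);
translate([0, 200, 0]) cube([200, 2100, 2650]);
translate([4300, 200, 0]) cube([200, 2100, 2650]);


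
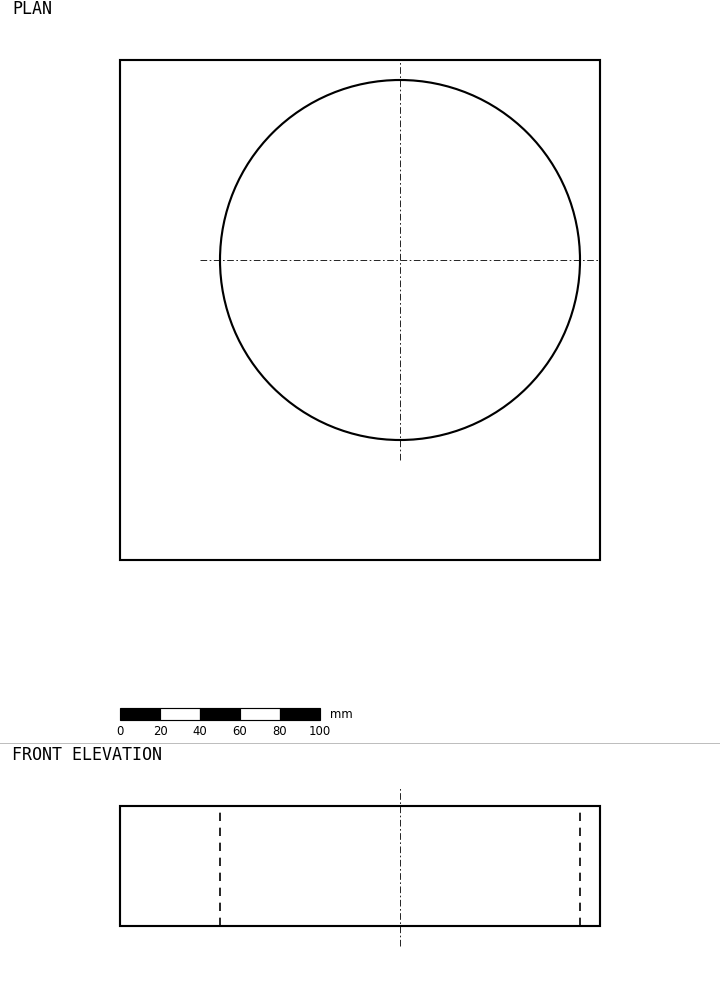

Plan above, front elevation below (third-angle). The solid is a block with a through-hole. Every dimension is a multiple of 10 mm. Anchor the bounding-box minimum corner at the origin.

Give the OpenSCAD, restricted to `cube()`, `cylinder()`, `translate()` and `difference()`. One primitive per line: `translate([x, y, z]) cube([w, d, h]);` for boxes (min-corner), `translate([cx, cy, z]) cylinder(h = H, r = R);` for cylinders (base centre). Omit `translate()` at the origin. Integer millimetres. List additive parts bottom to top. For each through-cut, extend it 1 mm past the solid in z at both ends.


difference() {
  cube([240, 250, 60]);
  translate([140, 150, -1]) cylinder(h = 62, r = 90);
}
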